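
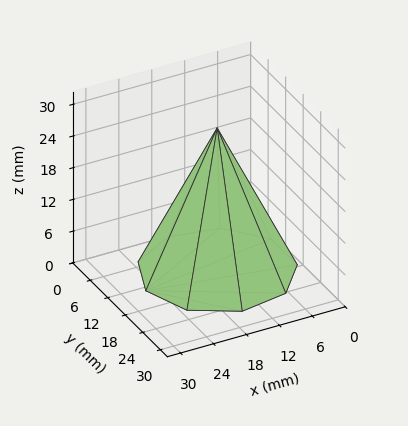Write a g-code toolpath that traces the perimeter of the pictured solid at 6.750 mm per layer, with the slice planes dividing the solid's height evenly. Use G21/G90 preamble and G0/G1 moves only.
Reading the render: the shape is a regular 9-sided pyramid, base circumscribed radius ≈ 13 mm, apex at z ≈ 27 mm (dimensions read to the nearest mm from the axis ticks). For the g-code, the solid's height is divided into equal slices at the stated Δz and each level perimeter traced with G1 moves after a G0 lift.

; perimeter-only toolpath
G21 ; units = mm
G90 ; absolute positioning
G28 ; home
; layer 1
G0 Z6.750
G0 X22.750 Y13.000
G1 X20.469 Y19.267
G1 X14.693 Y22.602
G1 X8.125 Y21.444
G1 X3.838 Y16.335
G1 X3.838 Y9.665
G1 X8.125 Y4.556
G1 X14.693 Y3.398
G1 X20.469 Y6.733
G1 X22.750 Y13.000
; layer 2
G0 Z13.500
G0 X19.500 Y13.000
G1 X17.980 Y17.178
G1 X14.128 Y19.401
G1 X9.750 Y18.629
G1 X6.892 Y15.223
G1 X6.892 Y10.777
G1 X9.750 Y7.371
G1 X14.128 Y6.598
G1 X17.980 Y8.822
G1 X19.500 Y13.000
; layer 3
G0 Z20.250
G0 X16.250 Y13.000
G1 X15.490 Y15.089
G1 X13.564 Y16.201
G1 X11.375 Y15.814
G1 X9.946 Y14.111
G1 X9.946 Y11.889
G1 X11.375 Y10.185
G1 X13.564 Y9.799
G1 X15.490 Y10.911
G1 X16.250 Y13.000
M2 ; end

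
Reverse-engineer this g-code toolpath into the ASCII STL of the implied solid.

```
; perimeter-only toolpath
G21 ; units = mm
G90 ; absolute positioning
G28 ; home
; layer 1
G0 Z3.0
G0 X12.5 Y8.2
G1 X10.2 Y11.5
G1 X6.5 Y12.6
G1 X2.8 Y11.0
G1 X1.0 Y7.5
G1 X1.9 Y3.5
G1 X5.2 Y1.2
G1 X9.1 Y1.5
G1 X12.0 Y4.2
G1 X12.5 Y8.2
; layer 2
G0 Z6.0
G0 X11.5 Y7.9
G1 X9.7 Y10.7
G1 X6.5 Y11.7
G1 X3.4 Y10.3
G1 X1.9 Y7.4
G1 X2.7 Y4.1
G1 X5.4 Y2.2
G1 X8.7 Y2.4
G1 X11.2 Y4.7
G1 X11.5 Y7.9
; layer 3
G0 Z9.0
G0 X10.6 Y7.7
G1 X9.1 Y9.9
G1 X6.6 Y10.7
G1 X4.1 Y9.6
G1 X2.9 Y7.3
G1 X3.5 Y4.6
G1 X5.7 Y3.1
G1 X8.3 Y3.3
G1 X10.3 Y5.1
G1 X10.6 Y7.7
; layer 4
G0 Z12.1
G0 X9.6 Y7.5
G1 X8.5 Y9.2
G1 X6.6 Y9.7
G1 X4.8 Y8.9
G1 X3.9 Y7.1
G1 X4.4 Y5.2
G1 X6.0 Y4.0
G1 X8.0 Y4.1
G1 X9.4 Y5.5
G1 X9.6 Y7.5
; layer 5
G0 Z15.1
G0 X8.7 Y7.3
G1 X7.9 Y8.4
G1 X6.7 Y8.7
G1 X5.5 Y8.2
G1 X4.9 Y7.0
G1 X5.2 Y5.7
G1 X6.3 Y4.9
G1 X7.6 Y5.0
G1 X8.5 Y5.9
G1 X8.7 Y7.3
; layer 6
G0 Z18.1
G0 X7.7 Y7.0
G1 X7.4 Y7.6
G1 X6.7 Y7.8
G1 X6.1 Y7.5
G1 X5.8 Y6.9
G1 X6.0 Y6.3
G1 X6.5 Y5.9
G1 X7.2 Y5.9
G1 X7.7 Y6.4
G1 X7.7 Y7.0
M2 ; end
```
solid part
  facet normal 0.0000 0.0000 -1.0000
    outer loop
      vertex 6.4 13.6 0.0
      vertex 10.8 12.3 0.0
      vertex 13.4 8.4 0.0
    endloop
  endfacet
  facet normal 0.0000 0.0000 -1.0000
    outer loop
      vertex 2.1 11.7 0.0
      vertex 6.4 13.6 0.0
      vertex 13.4 8.4 0.0
    endloop
  endfacet
  facet normal 0.0000 0.0000 -1.0000
    outer loop
      vertex 0.0 7.6 0.0
      vertex 2.1 11.7 0.0
      vertex 13.4 8.4 0.0
    endloop
  endfacet
  facet normal 0.0000 0.0000 -1.0000
    outer loop
      vertex 1.1 3.0 0.0
      vertex 0.0 7.6 0.0
      vertex 13.4 8.4 0.0
    endloop
  endfacet
  facet normal 0.0000 0.0000 -1.0000
    outer loop
      vertex 4.9 0.3 0.0
      vertex 1.1 3.0 0.0
      vertex 13.4 8.4 0.0
    endloop
  endfacet
  facet normal 0.0000 0.0000 -1.0000
    outer loop
      vertex 9.5 0.6 0.0
      vertex 4.9 0.3 0.0
      vertex 13.4 8.4 0.0
    endloop
  endfacet
  facet normal 0.0000 0.0000 -1.0000
    outer loop
      vertex 12.9 3.8 0.0
      vertex 9.5 0.6 0.0
      vertex 13.4 8.4 0.0
    endloop
  endfacet
  facet normal 0.7964 0.5310 0.2894
    outer loop
      vertex 13.4 8.4 0.0
      vertex 10.8 12.3 0.0
      vertex 6.8 6.8 21.1
    endloop
  endfacet
  facet normal 0.2711 0.9176 0.2906
    outer loop
      vertex 10.8 12.3 0.0
      vertex 6.4 13.6 0.0
      vertex 6.8 6.8 21.1
    endloop
  endfacet
  facet normal -0.3869 0.8755 0.2895
    outer loop
      vertex 6.4 13.6 0.0
      vertex 2.1 11.7 0.0
      vertex 6.8 6.8 21.1
    endloop
  endfacet
  facet normal -0.8515 0.4362 0.2910
    outer loop
      vertex 2.1 11.7 0.0
      vertex 0.0 7.6 0.0
      vertex 6.8 6.8 21.1
    endloop
  endfacet
  facet normal -0.9304 -0.2225 0.2914
    outer loop
      vertex 0.0 7.6 0.0
      vertex 1.1 3.0 0.0
      vertex 6.8 6.8 21.1
    endloop
  endfacet
  facet normal -0.5543 -0.7801 0.2902
    outer loop
      vertex 1.1 3.0 0.0
      vertex 4.9 0.3 0.0
      vertex 6.8 6.8 21.1
    endloop
  endfacet
  facet normal 0.0623 -0.9554 0.2887
    outer loop
      vertex 4.9 0.3 0.0
      vertex 9.5 0.6 0.0
      vertex 6.8 6.8 21.1
    endloop
  endfacet
  facet normal 0.6562 -0.6972 0.2888
    outer loop
      vertex 9.5 0.6 0.0
      vertex 12.9 3.8 0.0
      vertex 6.8 6.8 21.1
    endloop
  endfacet
  facet normal 0.9515 -0.1034 0.2898
    outer loop
      vertex 12.9 3.8 0.0
      vertex 13.4 8.4 0.0
      vertex 6.8 6.8 21.1
    endloop
  endfacet
endsolid part

The G0 Z moves step by Δz≈3.0 mm. The G1 loops shrink linearly with z, so the solid tapers from its base footprint up to z≈21.1. Closing with a flat bottom cap and the tapered top and triangulating gives 16 facets — a regular 9-sided pyramid, base circumscribed radius ≈ 6.8 mm, apex at z ≈ 21.1 mm.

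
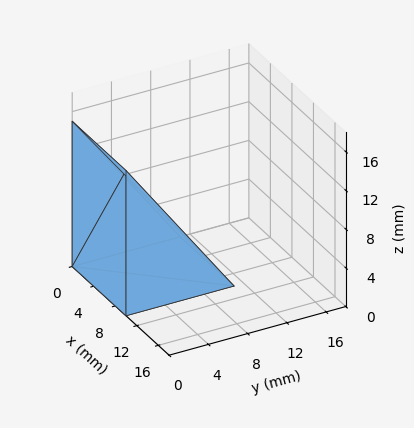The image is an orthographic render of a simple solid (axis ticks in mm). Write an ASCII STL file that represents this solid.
Reading the render: the shape is a wedge (ramp): 10 × 11 mm base, rising to 15 mm along the y=0 edge and sloping linearly to z=0 at y=11 (dimensions read to the nearest mm from the axis ticks). For the STL, each face is triangulated and given an outward normal.

solid part
  facet normal 0.0000 0.0000 -1.0000
    outer loop
      vertex 10.000 11.000 0.000
      vertex 10.000 0.000 0.000
      vertex 0.000 0.000 0.000
    endloop
  endfacet
  facet normal 0.0000 0.0000 -1.0000
    outer loop
      vertex 0.000 11.000 0.000
      vertex 10.000 11.000 0.000
      vertex 0.000 0.000 0.000
    endloop
  endfacet
  facet normal 0.0000 -1.0000 0.0000
    outer loop
      vertex 0.000 0.000 0.000
      vertex 10.000 0.000 0.000
      vertex 10.000 0.000 15.000
    endloop
  endfacet
  facet normal 0.0000 -1.0000 0.0000
    outer loop
      vertex 0.000 0.000 0.000
      vertex 10.000 0.000 15.000
      vertex 0.000 0.000 15.000
    endloop
  endfacet
  facet normal 0.0000 0.8064 0.5914
    outer loop
      vertex 0.000 0.000 15.000
      vertex 10.000 0.000 15.000
      vertex 10.000 11.000 0.000
    endloop
  endfacet
  facet normal 0.0000 0.8064 0.5914
    outer loop
      vertex 0.000 0.000 15.000
      vertex 10.000 11.000 0.000
      vertex 0.000 11.000 0.000
    endloop
  endfacet
  facet normal -1.0000 0.0000 0.0000
    outer loop
      vertex 0.000 0.000 15.000
      vertex 0.000 11.000 0.000
      vertex 0.000 0.000 0.000
    endloop
  endfacet
  facet normal 1.0000 0.0000 0.0000
    outer loop
      vertex 10.000 0.000 0.000
      vertex 10.000 11.000 0.000
      vertex 10.000 0.000 15.000
    endloop
  endfacet
endsolid part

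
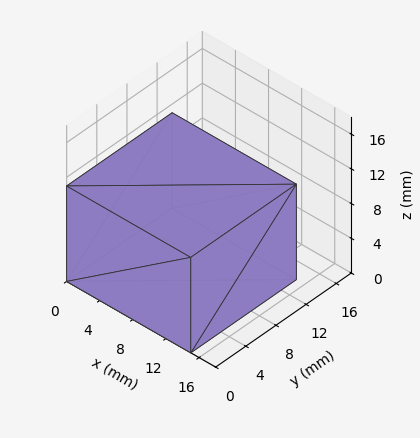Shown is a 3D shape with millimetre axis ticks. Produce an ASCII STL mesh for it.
Reading the render: the shape is a rectangular box, roughly 15 × 14 mm footprint and 11 mm tall (dimensions read to the nearest mm from the axis ticks). For the STL, each face is triangulated and given an outward normal.

solid part
  facet normal 0.0000 0.0000 -1.0000
    outer loop
      vertex 15.00 14.00 0.00
      vertex 15.00 0.00 0.00
      vertex 0.00 0.00 0.00
    endloop
  endfacet
  facet normal 0.0000 0.0000 -1.0000
    outer loop
      vertex 0.00 14.00 0.00
      vertex 15.00 14.00 0.00
      vertex 0.00 0.00 0.00
    endloop
  endfacet
  facet normal 0.0000 0.0000 1.0000
    outer loop
      vertex 0.00 0.00 11.00
      vertex 15.00 0.00 11.00
      vertex 15.00 14.00 11.00
    endloop
  endfacet
  facet normal 0.0000 0.0000 1.0000
    outer loop
      vertex 0.00 0.00 11.00
      vertex 15.00 14.00 11.00
      vertex 0.00 14.00 11.00
    endloop
  endfacet
  facet normal 0.0000 -1.0000 0.0000
    outer loop
      vertex 0.00 0.00 0.00
      vertex 15.00 0.00 0.00
      vertex 15.00 0.00 11.00
    endloop
  endfacet
  facet normal 0.0000 -1.0000 0.0000
    outer loop
      vertex 0.00 0.00 0.00
      vertex 15.00 0.00 11.00
      vertex 0.00 0.00 11.00
    endloop
  endfacet
  facet normal 0.0000 1.0000 0.0000
    outer loop
      vertex 15.00 14.00 11.00
      vertex 15.00 14.00 0.00
      vertex 0.00 14.00 0.00
    endloop
  endfacet
  facet normal 0.0000 1.0000 0.0000
    outer loop
      vertex 0.00 14.00 11.00
      vertex 15.00 14.00 11.00
      vertex 0.00 14.00 0.00
    endloop
  endfacet
  facet normal -1.0000 0.0000 0.0000
    outer loop
      vertex 0.00 14.00 11.00
      vertex 0.00 14.00 0.00
      vertex 0.00 0.00 0.00
    endloop
  endfacet
  facet normal -1.0000 0.0000 0.0000
    outer loop
      vertex 0.00 0.00 11.00
      vertex 0.00 14.00 11.00
      vertex 0.00 0.00 0.00
    endloop
  endfacet
  facet normal 1.0000 0.0000 0.0000
    outer loop
      vertex 15.00 0.00 0.00
      vertex 15.00 14.00 0.00
      vertex 15.00 14.00 11.00
    endloop
  endfacet
  facet normal 1.0000 0.0000 0.0000
    outer loop
      vertex 15.00 0.00 0.00
      vertex 15.00 14.00 11.00
      vertex 15.00 0.00 11.00
    endloop
  endfacet
endsolid part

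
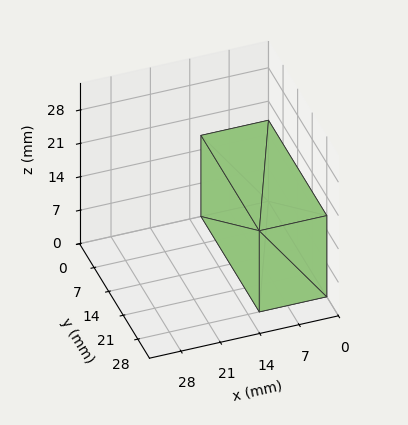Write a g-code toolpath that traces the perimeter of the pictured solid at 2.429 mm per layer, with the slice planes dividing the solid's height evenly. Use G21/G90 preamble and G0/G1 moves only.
Reading the render: the shape is a rectangular box, roughly 12 × 28 mm footprint and 17 mm tall (dimensions read to the nearest mm from the axis ticks). For the g-code, the solid's height is divided into equal slices at the stated Δz and each level perimeter traced with G1 moves after a G0 lift.

; perimeter-only toolpath
G21 ; units = mm
G90 ; absolute positioning
G28 ; home
; layer 1
G0 Z2.429
G0 X0.000 Y0.000
G1 X12.000 Y0.000
G1 X12.000 Y28.000
G1 X0.000 Y28.000
G1 X0.000 Y0.000
; layer 2
G0 Z4.857
G0 X0.000 Y0.000
G1 X12.000 Y0.000
G1 X12.000 Y28.000
G1 X0.000 Y28.000
G1 X0.000 Y0.000
; layer 3
G0 Z7.286
G0 X0.000 Y0.000
G1 X12.000 Y0.000
G1 X12.000 Y28.000
G1 X0.000 Y28.000
G1 X0.000 Y0.000
; layer 4
G0 Z9.714
G0 X0.000 Y0.000
G1 X12.000 Y0.000
G1 X12.000 Y28.000
G1 X0.000 Y28.000
G1 X0.000 Y0.000
; layer 5
G0 Z12.143
G0 X0.000 Y0.000
G1 X12.000 Y0.000
G1 X12.000 Y28.000
G1 X0.000 Y28.000
G1 X0.000 Y0.000
; layer 6
G0 Z14.571
G0 X0.000 Y0.000
G1 X12.000 Y0.000
G1 X12.000 Y28.000
G1 X0.000 Y28.000
G1 X0.000 Y0.000
; layer 7
G0 Z17.000
G0 X0.000 Y0.000
G1 X12.000 Y0.000
G1 X12.000 Y28.000
G1 X0.000 Y28.000
G1 X0.000 Y0.000
M2 ; end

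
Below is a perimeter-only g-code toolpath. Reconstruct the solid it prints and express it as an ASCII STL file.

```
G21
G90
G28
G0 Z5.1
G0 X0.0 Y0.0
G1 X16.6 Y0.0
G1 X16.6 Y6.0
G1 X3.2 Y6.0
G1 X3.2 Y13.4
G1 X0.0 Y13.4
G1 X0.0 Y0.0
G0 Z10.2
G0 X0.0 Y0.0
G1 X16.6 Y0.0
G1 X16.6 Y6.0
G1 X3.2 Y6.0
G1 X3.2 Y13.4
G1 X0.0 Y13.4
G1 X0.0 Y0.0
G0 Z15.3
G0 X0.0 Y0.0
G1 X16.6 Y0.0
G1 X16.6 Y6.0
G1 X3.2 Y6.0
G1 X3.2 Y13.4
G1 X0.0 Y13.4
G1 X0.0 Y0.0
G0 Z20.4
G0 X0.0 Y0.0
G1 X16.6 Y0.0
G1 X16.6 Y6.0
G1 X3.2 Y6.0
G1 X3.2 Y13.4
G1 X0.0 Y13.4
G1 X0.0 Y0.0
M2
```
solid part
  facet normal 0.0000 0.0000 -1.0000
    outer loop
      vertex 16.6 6.0 0.0
      vertex 16.6 0.0 0.0
      vertex 0.0 0.0 0.0
    endloop
  endfacet
  facet normal 0.0000 0.0000 -1.0000
    outer loop
      vertex 3.2 6.0 0.0
      vertex 16.6 6.0 0.0
      vertex 0.0 0.0 0.0
    endloop
  endfacet
  facet normal 0.0000 0.0000 -1.0000
    outer loop
      vertex 3.2 13.4 0.0
      vertex 3.2 6.0 0.0
      vertex 0.0 0.0 0.0
    endloop
  endfacet
  facet normal 0.0000 0.0000 -1.0000
    outer loop
      vertex 0.0 13.4 0.0
      vertex 3.2 13.4 0.0
      vertex 0.0 0.0 0.0
    endloop
  endfacet
  facet normal 0.0000 0.0000 1.0000
    outer loop
      vertex 0.0 0.0 20.4
      vertex 16.6 0.0 20.4
      vertex 16.6 6.0 20.4
    endloop
  endfacet
  facet normal 0.0000 0.0000 1.0000
    outer loop
      vertex 0.0 0.0 20.4
      vertex 16.6 6.0 20.4
      vertex 3.2 6.0 20.4
    endloop
  endfacet
  facet normal 0.0000 0.0000 1.0000
    outer loop
      vertex 0.0 0.0 20.4
      vertex 3.2 6.0 20.4
      vertex 3.2 13.4 20.4
    endloop
  endfacet
  facet normal 0.0000 0.0000 1.0000
    outer loop
      vertex 0.0 0.0 20.4
      vertex 3.2 13.4 20.4
      vertex 0.0 13.4 20.4
    endloop
  endfacet
  facet normal 0.0000 -1.0000 0.0000
    outer loop
      vertex 0.0 0.0 0.0
      vertex 16.6 0.0 0.0
      vertex 16.6 0.0 20.4
    endloop
  endfacet
  facet normal 0.0000 -1.0000 0.0000
    outer loop
      vertex 0.0 0.0 0.0
      vertex 16.6 0.0 20.4
      vertex 0.0 0.0 20.4
    endloop
  endfacet
  facet normal 1.0000 0.0000 0.0000
    outer loop
      vertex 16.6 0.0 0.0
      vertex 16.6 6.0 0.0
      vertex 16.6 6.0 20.4
    endloop
  endfacet
  facet normal 1.0000 0.0000 0.0000
    outer loop
      vertex 16.6 0.0 0.0
      vertex 16.6 6.0 20.4
      vertex 16.6 0.0 20.4
    endloop
  endfacet
  facet normal 0.0000 1.0000 0.0000
    outer loop
      vertex 16.6 6.0 0.0
      vertex 3.2 6.0 0.0
      vertex 3.2 6.0 20.4
    endloop
  endfacet
  facet normal 0.0000 1.0000 0.0000
    outer loop
      vertex 16.6 6.0 0.0
      vertex 3.2 6.0 20.4
      vertex 16.6 6.0 20.4
    endloop
  endfacet
  facet normal 1.0000 0.0000 0.0000
    outer loop
      vertex 3.2 6.0 0.0
      vertex 3.2 13.4 0.0
      vertex 3.2 13.4 20.4
    endloop
  endfacet
  facet normal 1.0000 0.0000 0.0000
    outer loop
      vertex 3.2 6.0 0.0
      vertex 3.2 13.4 20.4
      vertex 3.2 6.0 20.4
    endloop
  endfacet
  facet normal 0.0000 1.0000 0.0000
    outer loop
      vertex 3.2 13.4 0.0
      vertex 0.0 13.4 0.0
      vertex 0.0 13.4 20.4
    endloop
  endfacet
  facet normal 0.0000 1.0000 0.0000
    outer loop
      vertex 3.2 13.4 0.0
      vertex 0.0 13.4 20.4
      vertex 3.2 13.4 20.4
    endloop
  endfacet
  facet normal -1.0000 0.0000 0.0000
    outer loop
      vertex 0.0 13.4 0.0
      vertex 0.0 0.0 0.0
      vertex 0.0 0.0 20.4
    endloop
  endfacet
  facet normal -1.0000 0.0000 0.0000
    outer loop
      vertex 0.0 13.4 0.0
      vertex 0.0 0.0 20.4
      vertex 0.0 13.4 20.4
    endloop
  endfacet
endsolid part

The G0 Z moves step by Δz≈5.1 mm. Every layer's G1 loop is the same polygon, so the solid is a straight extrusion of it from z=0 to z≈20.4. Closing with flat bottom and top caps and triangulating gives 20 facets — an L-shaped prism: outer 16.6 × 13.4 mm, arm thicknesses ≈ 6 mm (horizontal) and 3.2 mm (vertical), extruded 20.4 mm in z.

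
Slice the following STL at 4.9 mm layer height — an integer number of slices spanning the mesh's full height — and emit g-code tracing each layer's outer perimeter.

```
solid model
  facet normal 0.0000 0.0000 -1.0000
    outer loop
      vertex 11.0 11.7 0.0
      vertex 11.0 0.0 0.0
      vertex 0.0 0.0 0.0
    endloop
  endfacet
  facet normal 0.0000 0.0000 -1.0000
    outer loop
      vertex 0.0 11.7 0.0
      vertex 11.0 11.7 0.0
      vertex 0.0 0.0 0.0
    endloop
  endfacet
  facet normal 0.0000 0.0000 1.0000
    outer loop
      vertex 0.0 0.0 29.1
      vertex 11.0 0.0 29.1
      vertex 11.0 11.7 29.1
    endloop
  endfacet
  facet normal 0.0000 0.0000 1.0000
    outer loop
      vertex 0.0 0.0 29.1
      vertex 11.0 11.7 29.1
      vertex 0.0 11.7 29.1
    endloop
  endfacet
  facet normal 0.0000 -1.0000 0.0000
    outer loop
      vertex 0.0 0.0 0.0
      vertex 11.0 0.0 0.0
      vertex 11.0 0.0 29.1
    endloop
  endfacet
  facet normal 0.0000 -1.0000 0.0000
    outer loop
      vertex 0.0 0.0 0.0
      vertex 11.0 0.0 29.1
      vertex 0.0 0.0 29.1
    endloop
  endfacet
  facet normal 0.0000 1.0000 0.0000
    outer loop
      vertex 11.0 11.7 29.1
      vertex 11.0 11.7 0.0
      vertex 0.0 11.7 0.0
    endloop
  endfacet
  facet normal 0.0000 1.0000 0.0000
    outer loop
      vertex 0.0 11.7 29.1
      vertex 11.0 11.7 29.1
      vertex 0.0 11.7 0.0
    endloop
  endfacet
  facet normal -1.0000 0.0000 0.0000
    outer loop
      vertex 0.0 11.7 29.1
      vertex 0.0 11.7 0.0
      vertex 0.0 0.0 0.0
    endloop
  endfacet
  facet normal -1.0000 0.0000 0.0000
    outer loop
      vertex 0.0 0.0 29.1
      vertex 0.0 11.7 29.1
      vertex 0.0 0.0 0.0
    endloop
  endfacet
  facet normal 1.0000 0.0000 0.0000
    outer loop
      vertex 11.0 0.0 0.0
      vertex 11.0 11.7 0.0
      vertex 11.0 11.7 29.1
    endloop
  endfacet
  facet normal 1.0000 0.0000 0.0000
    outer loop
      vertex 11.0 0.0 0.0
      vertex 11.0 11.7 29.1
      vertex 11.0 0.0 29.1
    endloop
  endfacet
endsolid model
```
; perimeter-only toolpath
G21 ; units = mm
G90 ; absolute positioning
G28 ; home
; layer 1
G0 Z4.9
G0 X0.0 Y0.0
G1 X11.0 Y0.0
G1 X11.0 Y11.7
G1 X0.0 Y11.7
G1 X0.0 Y0.0
; layer 2
G0 Z9.7
G0 X0.0 Y0.0
G1 X11.0 Y0.0
G1 X11.0 Y11.7
G1 X0.0 Y11.7
G1 X0.0 Y0.0
; layer 3
G0 Z14.6
G0 X0.0 Y0.0
G1 X11.0 Y0.0
G1 X11.0 Y11.7
G1 X0.0 Y11.7
G1 X0.0 Y0.0
; layer 4
G0 Z19.4
G0 X0.0 Y0.0
G1 X11.0 Y0.0
G1 X11.0 Y11.7
G1 X0.0 Y11.7
G1 X0.0 Y0.0
; layer 5
G0 Z24.3
G0 X0.0 Y0.0
G1 X11.0 Y0.0
G1 X11.0 Y11.7
G1 X0.0 Y11.7
G1 X0.0 Y0.0
; layer 6
G0 Z29.1
G0 X0.0 Y0.0
G1 X11.0 Y0.0
G1 X11.0 Y11.7
G1 X0.0 Y11.7
G1 X0.0 Y0.0
M2 ; end

The solid is a rectangular box, roughly 11 × 11.7 mm footprint and 29.1 mm tall. Slicing at Δz = 4.9 mm — 6 equal slices spanning the solid's height, so layer i sits at z = i·h/6 — gives 6 non-empty perimeters. Each is a 4-segment closed polygon; G0 lifts to the layer z and rapids to the start vertex, then G1 traces the edges.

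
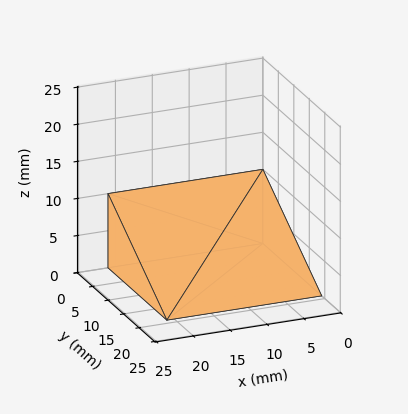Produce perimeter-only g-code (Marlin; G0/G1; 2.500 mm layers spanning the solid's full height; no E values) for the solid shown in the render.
Reading the render: the shape is a wedge (ramp): 21 × 19 mm base, rising to 10 mm along the y=0 edge and sloping linearly to z=0 at y=19 (dimensions read to the nearest mm from the axis ticks). For the g-code, the solid's height is divided into equal slices at the stated Δz and each level perimeter traced with G1 moves after a G0 lift.

; perimeter-only toolpath
G21 ; units = mm
G90 ; absolute positioning
G28 ; home
; layer 1
G0 Z2.500
G0 X0.000 Y0.000
G1 X21.000 Y0.000
G1 X21.000 Y14.250
G1 X0.000 Y14.250
G1 X0.000 Y0.000
; layer 2
G0 Z5.000
G0 X0.000 Y0.000
G1 X21.000 Y0.000
G1 X21.000 Y9.500
G1 X0.000 Y9.500
G1 X0.000 Y0.000
; layer 3
G0 Z7.500
G0 X0.000 Y0.000
G1 X21.000 Y0.000
G1 X21.000 Y4.750
G1 X0.000 Y4.750
G1 X0.000 Y0.000
M2 ; end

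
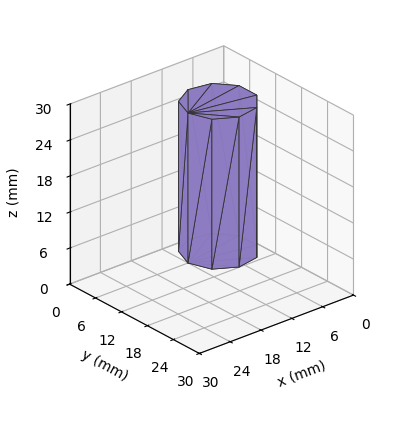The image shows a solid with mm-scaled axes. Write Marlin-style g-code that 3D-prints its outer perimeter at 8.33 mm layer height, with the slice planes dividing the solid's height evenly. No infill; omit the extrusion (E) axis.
Reading the render: the shape is a regular 9-sided prism (a cylinder approximated with 9 flat sides), circumscribed radius ≈ 6 mm, height ≈ 25 mm (dimensions read to the nearest mm from the axis ticks). For the g-code, the solid's height is divided into equal slices at the stated Δz and each level perimeter traced with G1 moves after a G0 lift.

; perimeter-only toolpath
G21 ; units = mm
G90 ; absolute positioning
G28 ; home
; layer 1
G0 Z8.33
G0 X12.00 Y6.00
G1 X10.60 Y9.86
G1 X7.04 Y11.91
G1 X3.00 Y11.20
G1 X0.36 Y8.05
G1 X0.36 Y3.95
G1 X3.00 Y0.80
G1 X7.04 Y0.09
G1 X10.60 Y2.14
G1 X12.00 Y6.00
; layer 2
G0 Z16.67
G0 X12.00 Y6.00
G1 X10.60 Y9.86
G1 X7.04 Y11.91
G1 X3.00 Y11.20
G1 X0.36 Y8.05
G1 X0.36 Y3.95
G1 X3.00 Y0.80
G1 X7.04 Y0.09
G1 X10.60 Y2.14
G1 X12.00 Y6.00
; layer 3
G0 Z25.00
G0 X12.00 Y6.00
G1 X10.60 Y9.86
G1 X7.04 Y11.91
G1 X3.00 Y11.20
G1 X0.36 Y8.05
G1 X0.36 Y3.95
G1 X3.00 Y0.80
G1 X7.04 Y0.09
G1 X10.60 Y2.14
G1 X12.00 Y6.00
M2 ; end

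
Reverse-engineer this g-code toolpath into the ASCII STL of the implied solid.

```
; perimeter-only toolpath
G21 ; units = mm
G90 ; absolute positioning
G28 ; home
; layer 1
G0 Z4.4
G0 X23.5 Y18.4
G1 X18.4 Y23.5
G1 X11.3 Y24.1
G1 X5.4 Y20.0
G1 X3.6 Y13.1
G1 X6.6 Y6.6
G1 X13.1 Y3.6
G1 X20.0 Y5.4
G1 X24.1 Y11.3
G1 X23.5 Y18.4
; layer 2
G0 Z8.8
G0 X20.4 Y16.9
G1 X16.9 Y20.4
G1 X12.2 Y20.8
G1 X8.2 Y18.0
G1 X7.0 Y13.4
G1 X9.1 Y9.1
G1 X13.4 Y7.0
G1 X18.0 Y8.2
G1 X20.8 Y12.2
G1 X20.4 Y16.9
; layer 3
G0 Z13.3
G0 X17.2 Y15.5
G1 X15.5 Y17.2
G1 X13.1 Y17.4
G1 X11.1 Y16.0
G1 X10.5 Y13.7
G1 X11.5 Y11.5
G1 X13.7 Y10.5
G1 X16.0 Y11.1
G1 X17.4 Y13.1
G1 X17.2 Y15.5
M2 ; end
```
solid part
  facet normal 0.0000 0.0000 -1.0000
    outer loop
      vertex 10.4 27.5 0.0
      vertex 19.9 26.7 0.0
      vertex 26.7 19.9 0.0
    endloop
  endfacet
  facet normal 0.0000 0.0000 -1.0000
    outer loop
      vertex 2.5 22.0 0.0
      vertex 10.4 27.5 0.0
      vertex 26.7 19.9 0.0
    endloop
  endfacet
  facet normal 0.0000 0.0000 -1.0000
    outer loop
      vertex 0.1 12.8 0.0
      vertex 2.5 22.0 0.0
      vertex 26.7 19.9 0.0
    endloop
  endfacet
  facet normal 0.0000 0.0000 -1.0000
    outer loop
      vertex 4.1 4.1 0.0
      vertex 0.1 12.8 0.0
      vertex 26.7 19.9 0.0
    endloop
  endfacet
  facet normal 0.0000 0.0000 -1.0000
    outer loop
      vertex 12.8 0.1 0.0
      vertex 4.1 4.1 0.0
      vertex 26.7 19.9 0.0
    endloop
  endfacet
  facet normal 0.0000 0.0000 -1.0000
    outer loop
      vertex 22.0 2.5 0.0
      vertex 12.8 0.1 0.0
      vertex 26.7 19.9 0.0
    endloop
  endfacet
  facet normal 0.0000 0.0000 -1.0000
    outer loop
      vertex 27.5 10.4 0.0
      vertex 22.0 2.5 0.0
      vertex 26.7 19.9 0.0
    endloop
  endfacet
  facet normal 0.5676 0.5676 0.5964
    outer loop
      vertex 26.7 19.9 0.0
      vertex 19.9 26.7 0.0
      vertex 14.0 14.0 17.7
    endloop
  endfacet
  facet normal 0.0674 0.7999 0.5964
    outer loop
      vertex 19.9 26.7 0.0
      vertex 10.4 27.5 0.0
      vertex 14.0 14.0 17.7
    endloop
  endfacet
  facet normal -0.4588 0.6590 0.5960
    outer loop
      vertex 10.4 27.5 0.0
      vertex 2.5 22.0 0.0
      vertex 14.0 14.0 17.7
    endloop
  endfacet
  facet normal -0.7768 0.2026 0.5963
    outer loop
      vertex 2.5 22.0 0.0
      vertex 0.1 12.8 0.0
      vertex 14.0 14.0 17.7
    endloop
  endfacet
  facet normal -0.7297 -0.3355 0.5958
    outer loop
      vertex 0.1 12.8 0.0
      vertex 4.1 4.1 0.0
      vertex 14.0 14.0 17.7
    endloop
  endfacet
  facet normal -0.3355 -0.7297 0.5958
    outer loop
      vertex 4.1 4.1 0.0
      vertex 12.8 0.1 0.0
      vertex 14.0 14.0 17.7
    endloop
  endfacet
  facet normal 0.2026 -0.7768 0.5963
    outer loop
      vertex 12.8 0.1 0.0
      vertex 22.0 2.5 0.0
      vertex 14.0 14.0 17.7
    endloop
  endfacet
  facet normal 0.6590 -0.4588 0.5960
    outer loop
      vertex 22.0 2.5 0.0
      vertex 27.5 10.4 0.0
      vertex 14.0 14.0 17.7
    endloop
  endfacet
  facet normal 0.7999 0.0674 0.5964
    outer loop
      vertex 27.5 10.4 0.0
      vertex 26.7 19.9 0.0
      vertex 14.0 14.0 17.7
    endloop
  endfacet
endsolid part

The G0 Z moves step by Δz≈4.4 mm. The G1 loops shrink linearly with z, so the solid tapers from its base footprint up to z≈17.7. Closing with a flat bottom cap and the tapered top and triangulating gives 16 facets — a regular 9-sided pyramid, base circumscribed radius ≈ 14 mm, apex at z ≈ 17.7 mm.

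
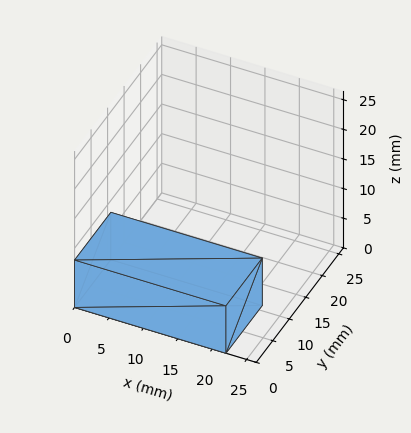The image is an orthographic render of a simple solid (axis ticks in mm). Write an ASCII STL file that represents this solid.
Reading the render: the shape is a rectangular box, roughly 22 × 11 mm footprint and 8 mm tall (dimensions read to the nearest mm from the axis ticks). For the STL, each face is triangulated and given an outward normal.

solid part
  facet normal 0.0000 0.0000 -1.0000
    outer loop
      vertex 22.00 11.00 0.00
      vertex 22.00 0.00 0.00
      vertex 0.00 0.00 0.00
    endloop
  endfacet
  facet normal 0.0000 0.0000 -1.0000
    outer loop
      vertex 0.00 11.00 0.00
      vertex 22.00 11.00 0.00
      vertex 0.00 0.00 0.00
    endloop
  endfacet
  facet normal 0.0000 0.0000 1.0000
    outer loop
      vertex 0.00 0.00 8.00
      vertex 22.00 0.00 8.00
      vertex 22.00 11.00 8.00
    endloop
  endfacet
  facet normal 0.0000 0.0000 1.0000
    outer loop
      vertex 0.00 0.00 8.00
      vertex 22.00 11.00 8.00
      vertex 0.00 11.00 8.00
    endloop
  endfacet
  facet normal 0.0000 -1.0000 0.0000
    outer loop
      vertex 0.00 0.00 0.00
      vertex 22.00 0.00 0.00
      vertex 22.00 0.00 8.00
    endloop
  endfacet
  facet normal 0.0000 -1.0000 0.0000
    outer loop
      vertex 0.00 0.00 0.00
      vertex 22.00 0.00 8.00
      vertex 0.00 0.00 8.00
    endloop
  endfacet
  facet normal 0.0000 1.0000 0.0000
    outer loop
      vertex 22.00 11.00 8.00
      vertex 22.00 11.00 0.00
      vertex 0.00 11.00 0.00
    endloop
  endfacet
  facet normal 0.0000 1.0000 0.0000
    outer loop
      vertex 0.00 11.00 8.00
      vertex 22.00 11.00 8.00
      vertex 0.00 11.00 0.00
    endloop
  endfacet
  facet normal -1.0000 0.0000 0.0000
    outer loop
      vertex 0.00 11.00 8.00
      vertex 0.00 11.00 0.00
      vertex 0.00 0.00 0.00
    endloop
  endfacet
  facet normal -1.0000 0.0000 0.0000
    outer loop
      vertex 0.00 0.00 8.00
      vertex 0.00 11.00 8.00
      vertex 0.00 0.00 0.00
    endloop
  endfacet
  facet normal 1.0000 0.0000 0.0000
    outer loop
      vertex 22.00 0.00 0.00
      vertex 22.00 11.00 0.00
      vertex 22.00 11.00 8.00
    endloop
  endfacet
  facet normal 1.0000 0.0000 0.0000
    outer loop
      vertex 22.00 0.00 0.00
      vertex 22.00 11.00 8.00
      vertex 22.00 0.00 8.00
    endloop
  endfacet
endsolid part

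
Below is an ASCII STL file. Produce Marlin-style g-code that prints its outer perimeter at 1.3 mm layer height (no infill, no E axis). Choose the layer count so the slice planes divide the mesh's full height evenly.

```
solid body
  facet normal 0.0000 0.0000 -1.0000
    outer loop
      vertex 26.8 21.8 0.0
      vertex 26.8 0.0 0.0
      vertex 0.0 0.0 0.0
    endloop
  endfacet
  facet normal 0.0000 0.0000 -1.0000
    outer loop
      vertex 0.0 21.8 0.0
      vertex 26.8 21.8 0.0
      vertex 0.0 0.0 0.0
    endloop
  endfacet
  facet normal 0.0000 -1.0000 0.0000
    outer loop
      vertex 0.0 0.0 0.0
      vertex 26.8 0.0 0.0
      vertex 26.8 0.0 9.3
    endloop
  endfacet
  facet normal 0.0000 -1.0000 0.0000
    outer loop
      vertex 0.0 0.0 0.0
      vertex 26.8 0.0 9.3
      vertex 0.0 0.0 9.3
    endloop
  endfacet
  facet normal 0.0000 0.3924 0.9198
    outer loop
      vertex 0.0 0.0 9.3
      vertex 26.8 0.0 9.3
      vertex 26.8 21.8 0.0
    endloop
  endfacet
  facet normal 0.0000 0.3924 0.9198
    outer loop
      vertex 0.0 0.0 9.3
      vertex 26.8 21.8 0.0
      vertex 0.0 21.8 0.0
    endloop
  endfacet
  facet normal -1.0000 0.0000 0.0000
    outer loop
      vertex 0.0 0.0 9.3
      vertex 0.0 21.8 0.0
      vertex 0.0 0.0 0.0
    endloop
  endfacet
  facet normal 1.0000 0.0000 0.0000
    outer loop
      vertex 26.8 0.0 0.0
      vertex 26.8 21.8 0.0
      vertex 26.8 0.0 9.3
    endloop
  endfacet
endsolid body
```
; perimeter-only toolpath
G21 ; units = mm
G90 ; absolute positioning
G28 ; home
; layer 1
G0 Z1.3
G0 X0.0 Y0.0
G1 X26.8 Y0.0
G1 X26.8 Y18.7
G1 X0.0 Y18.7
G1 X0.0 Y0.0
; layer 2
G0 Z2.7
G0 X0.0 Y0.0
G1 X26.8 Y0.0
G1 X26.8 Y15.6
G1 X0.0 Y15.6
G1 X0.0 Y0.0
; layer 3
G0 Z4.0
G0 X0.0 Y0.0
G1 X26.8 Y0.0
G1 X26.8 Y12.5
G1 X0.0 Y12.5
G1 X0.0 Y0.0
; layer 4
G0 Z5.3
G0 X0.0 Y0.0
G1 X26.8 Y0.0
G1 X26.8 Y9.3
G1 X0.0 Y9.3
G1 X0.0 Y0.0
; layer 5
G0 Z6.6
G0 X0.0 Y0.0
G1 X26.8 Y0.0
G1 X26.8 Y6.2
G1 X0.0 Y6.2
G1 X0.0 Y0.0
; layer 6
G0 Z8.0
G0 X0.0 Y0.0
G1 X26.8 Y0.0
G1 X26.8 Y3.1
G1 X0.0 Y3.1
G1 X0.0 Y0.0
M2 ; end

The solid is a wedge (ramp): 26.8 × 21.8 mm base, rising to 9.3 mm along the y=0 edge and sloping linearly to z=0 at y=21.8. Slicing at Δz = 1.3 mm — 7 equal slices spanning the solid's height, so layer i sits at z = i·h/7 — gives 6 non-empty perimeters. Each is a 4-segment closed polygon; G0 lifts to the layer z and rapids to the start vertex, then G1 traces the edges. The cross-section shrinks linearly with z (the slice at the apex is degenerate and omitted).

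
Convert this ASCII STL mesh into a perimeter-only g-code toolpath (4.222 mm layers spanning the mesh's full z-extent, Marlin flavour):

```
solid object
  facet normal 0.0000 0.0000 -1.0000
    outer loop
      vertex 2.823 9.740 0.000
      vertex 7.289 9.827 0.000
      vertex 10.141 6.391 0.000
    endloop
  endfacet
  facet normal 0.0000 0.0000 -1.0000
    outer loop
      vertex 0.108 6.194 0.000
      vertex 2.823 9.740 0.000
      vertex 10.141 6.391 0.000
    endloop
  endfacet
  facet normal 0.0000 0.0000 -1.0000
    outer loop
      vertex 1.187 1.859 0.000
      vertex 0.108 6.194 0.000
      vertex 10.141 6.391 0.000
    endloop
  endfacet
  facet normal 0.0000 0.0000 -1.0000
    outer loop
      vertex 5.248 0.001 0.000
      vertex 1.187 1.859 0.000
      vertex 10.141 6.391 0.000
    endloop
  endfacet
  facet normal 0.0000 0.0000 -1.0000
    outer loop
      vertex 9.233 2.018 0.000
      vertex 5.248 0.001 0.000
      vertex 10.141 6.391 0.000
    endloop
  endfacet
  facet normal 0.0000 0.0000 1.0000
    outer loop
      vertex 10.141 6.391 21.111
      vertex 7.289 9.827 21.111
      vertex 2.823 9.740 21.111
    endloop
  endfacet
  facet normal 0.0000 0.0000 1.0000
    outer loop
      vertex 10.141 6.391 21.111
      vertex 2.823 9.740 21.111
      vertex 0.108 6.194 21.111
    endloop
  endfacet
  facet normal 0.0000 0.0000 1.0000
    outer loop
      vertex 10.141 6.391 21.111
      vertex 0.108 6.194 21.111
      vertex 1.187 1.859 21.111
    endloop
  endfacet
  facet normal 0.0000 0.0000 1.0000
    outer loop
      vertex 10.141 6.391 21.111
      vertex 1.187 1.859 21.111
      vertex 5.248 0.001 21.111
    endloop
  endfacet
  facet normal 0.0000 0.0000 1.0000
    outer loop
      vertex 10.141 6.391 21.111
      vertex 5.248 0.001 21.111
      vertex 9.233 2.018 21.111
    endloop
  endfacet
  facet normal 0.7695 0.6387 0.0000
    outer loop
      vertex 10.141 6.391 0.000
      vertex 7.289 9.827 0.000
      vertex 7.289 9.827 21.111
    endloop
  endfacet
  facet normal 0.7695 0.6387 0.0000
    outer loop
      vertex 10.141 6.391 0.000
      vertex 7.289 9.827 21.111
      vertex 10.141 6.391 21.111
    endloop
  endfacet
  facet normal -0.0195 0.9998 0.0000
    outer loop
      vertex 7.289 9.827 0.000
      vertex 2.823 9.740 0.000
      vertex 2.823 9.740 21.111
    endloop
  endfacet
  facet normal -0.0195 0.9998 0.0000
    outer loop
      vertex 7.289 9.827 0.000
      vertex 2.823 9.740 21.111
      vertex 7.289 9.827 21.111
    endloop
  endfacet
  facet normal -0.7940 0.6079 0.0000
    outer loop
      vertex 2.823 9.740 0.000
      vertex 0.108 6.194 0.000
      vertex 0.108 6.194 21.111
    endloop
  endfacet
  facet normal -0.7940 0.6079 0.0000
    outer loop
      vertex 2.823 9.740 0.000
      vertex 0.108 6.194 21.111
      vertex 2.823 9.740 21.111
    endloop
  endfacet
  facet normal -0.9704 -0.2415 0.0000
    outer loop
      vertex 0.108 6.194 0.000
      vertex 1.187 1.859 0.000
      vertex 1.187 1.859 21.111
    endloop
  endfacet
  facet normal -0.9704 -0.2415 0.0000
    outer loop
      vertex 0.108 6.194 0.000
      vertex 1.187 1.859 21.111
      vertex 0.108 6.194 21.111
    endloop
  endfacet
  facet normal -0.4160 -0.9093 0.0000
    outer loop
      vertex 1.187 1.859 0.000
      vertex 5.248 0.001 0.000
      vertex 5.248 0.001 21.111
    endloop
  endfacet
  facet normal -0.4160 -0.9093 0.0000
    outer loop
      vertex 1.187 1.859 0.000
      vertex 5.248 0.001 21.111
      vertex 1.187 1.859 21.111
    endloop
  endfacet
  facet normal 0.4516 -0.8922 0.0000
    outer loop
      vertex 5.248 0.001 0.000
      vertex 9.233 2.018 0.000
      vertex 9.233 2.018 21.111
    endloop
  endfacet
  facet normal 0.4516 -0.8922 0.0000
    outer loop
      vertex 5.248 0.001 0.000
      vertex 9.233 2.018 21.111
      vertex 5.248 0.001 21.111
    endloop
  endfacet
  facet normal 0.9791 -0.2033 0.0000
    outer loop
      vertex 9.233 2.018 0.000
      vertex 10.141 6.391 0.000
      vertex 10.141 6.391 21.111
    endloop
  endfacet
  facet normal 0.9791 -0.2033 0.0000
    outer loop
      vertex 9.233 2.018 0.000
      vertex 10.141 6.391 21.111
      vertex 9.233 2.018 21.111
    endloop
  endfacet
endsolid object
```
; perimeter-only toolpath
G21 ; units = mm
G90 ; absolute positioning
G28 ; home
; layer 1
G0 Z4.222
G0 X10.141 Y6.391
G1 X7.289 Y9.827
G1 X2.823 Y9.740
G1 X0.108 Y6.194
G1 X1.187 Y1.859
G1 X5.248 Y0.001
G1 X9.233 Y2.018
G1 X10.141 Y6.391
; layer 2
G0 Z8.444
G0 X10.141 Y6.391
G1 X7.289 Y9.827
G1 X2.823 Y9.740
G1 X0.108 Y6.194
G1 X1.187 Y1.859
G1 X5.248 Y0.001
G1 X9.233 Y2.018
G1 X10.141 Y6.391
; layer 3
G0 Z12.667
G0 X10.141 Y6.391
G1 X7.289 Y9.827
G1 X2.823 Y9.740
G1 X0.108 Y6.194
G1 X1.187 Y1.859
G1 X5.248 Y0.001
G1 X9.233 Y2.018
G1 X10.141 Y6.391
; layer 4
G0 Z16.889
G0 X10.141 Y6.391
G1 X7.289 Y9.827
G1 X2.823 Y9.740
G1 X0.108 Y6.194
G1 X1.187 Y1.859
G1 X5.248 Y0.001
G1 X9.233 Y2.018
G1 X10.141 Y6.391
; layer 5
G0 Z21.111
G0 X10.141 Y6.391
G1 X7.289 Y9.827
G1 X2.823 Y9.740
G1 X0.108 Y6.194
G1 X1.187 Y1.859
G1 X5.248 Y0.001
G1 X9.233 Y2.018
G1 X10.141 Y6.391
M2 ; end

The solid is a regular 7-sided prism (a cylinder approximated with 7 flat sides), circumscribed radius ≈ 5.15 mm, height ≈ 21.1 mm. Slicing at Δz = 4.222 mm — 5 equal slices spanning the solid's height, so layer i sits at z = i·h/5 — gives 5 non-empty perimeters. Each is a 7-segment closed polygon; G0 lifts to the layer z and rapids to the start vertex, then G1 traces the edges.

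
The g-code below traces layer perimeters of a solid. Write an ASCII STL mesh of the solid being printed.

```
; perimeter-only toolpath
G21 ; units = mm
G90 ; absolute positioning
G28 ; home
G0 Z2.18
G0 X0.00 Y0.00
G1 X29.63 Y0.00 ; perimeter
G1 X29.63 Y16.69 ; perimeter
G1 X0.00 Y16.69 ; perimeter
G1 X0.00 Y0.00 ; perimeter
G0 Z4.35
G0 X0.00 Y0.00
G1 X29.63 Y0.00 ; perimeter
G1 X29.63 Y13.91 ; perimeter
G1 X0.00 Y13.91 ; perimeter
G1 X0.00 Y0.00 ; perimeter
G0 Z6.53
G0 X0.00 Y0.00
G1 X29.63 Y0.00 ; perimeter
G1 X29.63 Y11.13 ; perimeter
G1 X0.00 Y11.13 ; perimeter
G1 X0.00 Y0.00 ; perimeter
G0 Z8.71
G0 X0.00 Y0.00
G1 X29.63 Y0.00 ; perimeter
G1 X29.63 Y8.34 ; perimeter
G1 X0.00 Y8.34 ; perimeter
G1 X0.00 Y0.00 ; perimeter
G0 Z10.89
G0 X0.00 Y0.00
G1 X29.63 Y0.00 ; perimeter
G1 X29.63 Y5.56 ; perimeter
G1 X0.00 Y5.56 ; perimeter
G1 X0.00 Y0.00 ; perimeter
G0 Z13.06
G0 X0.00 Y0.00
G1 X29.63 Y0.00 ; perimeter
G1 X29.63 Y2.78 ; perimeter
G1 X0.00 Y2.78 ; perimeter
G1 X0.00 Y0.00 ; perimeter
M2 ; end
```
solid part
  facet normal 0.0000 0.0000 -1.0000
    outer loop
      vertex 29.63 19.47 0.00
      vertex 29.63 0.00 0.00
      vertex 0.00 0.00 0.00
    endloop
  endfacet
  facet normal 0.0000 0.0000 -1.0000
    outer loop
      vertex 0.00 19.47 0.00
      vertex 29.63 19.47 0.00
      vertex 0.00 0.00 0.00
    endloop
  endfacet
  facet normal 0.0000 -1.0000 0.0000
    outer loop
      vertex 0.00 0.00 0.00
      vertex 29.63 0.00 0.00
      vertex 29.63 0.00 15.24
    endloop
  endfacet
  facet normal 0.0000 -1.0000 0.0000
    outer loop
      vertex 0.00 0.00 0.00
      vertex 29.63 0.00 15.24
      vertex 0.00 0.00 15.24
    endloop
  endfacet
  facet normal 0.0000 0.6164 0.7875
    outer loop
      vertex 0.00 0.00 15.24
      vertex 29.63 0.00 15.24
      vertex 29.63 19.47 0.00
    endloop
  endfacet
  facet normal 0.0000 0.6164 0.7875
    outer loop
      vertex 0.00 0.00 15.24
      vertex 29.63 19.47 0.00
      vertex 0.00 19.47 0.00
    endloop
  endfacet
  facet normal -1.0000 0.0000 0.0000
    outer loop
      vertex 0.00 0.00 15.24
      vertex 0.00 19.47 0.00
      vertex 0.00 0.00 0.00
    endloop
  endfacet
  facet normal 1.0000 0.0000 0.0000
    outer loop
      vertex 29.63 0.00 0.00
      vertex 29.63 19.47 0.00
      vertex 29.63 0.00 15.24
    endloop
  endfacet
endsolid part

The G0 Z moves step by Δz≈2.18 mm. The G1 loops shrink linearly with z, so the solid tapers from its base footprint up to z≈15.2. Closing with a flat bottom cap and the tapered top and triangulating gives 8 facets — a wedge (ramp): 29.6 × 19.5 mm base, rising to 15.2 mm along the y=0 edge and sloping linearly to z=0 at y=19.5.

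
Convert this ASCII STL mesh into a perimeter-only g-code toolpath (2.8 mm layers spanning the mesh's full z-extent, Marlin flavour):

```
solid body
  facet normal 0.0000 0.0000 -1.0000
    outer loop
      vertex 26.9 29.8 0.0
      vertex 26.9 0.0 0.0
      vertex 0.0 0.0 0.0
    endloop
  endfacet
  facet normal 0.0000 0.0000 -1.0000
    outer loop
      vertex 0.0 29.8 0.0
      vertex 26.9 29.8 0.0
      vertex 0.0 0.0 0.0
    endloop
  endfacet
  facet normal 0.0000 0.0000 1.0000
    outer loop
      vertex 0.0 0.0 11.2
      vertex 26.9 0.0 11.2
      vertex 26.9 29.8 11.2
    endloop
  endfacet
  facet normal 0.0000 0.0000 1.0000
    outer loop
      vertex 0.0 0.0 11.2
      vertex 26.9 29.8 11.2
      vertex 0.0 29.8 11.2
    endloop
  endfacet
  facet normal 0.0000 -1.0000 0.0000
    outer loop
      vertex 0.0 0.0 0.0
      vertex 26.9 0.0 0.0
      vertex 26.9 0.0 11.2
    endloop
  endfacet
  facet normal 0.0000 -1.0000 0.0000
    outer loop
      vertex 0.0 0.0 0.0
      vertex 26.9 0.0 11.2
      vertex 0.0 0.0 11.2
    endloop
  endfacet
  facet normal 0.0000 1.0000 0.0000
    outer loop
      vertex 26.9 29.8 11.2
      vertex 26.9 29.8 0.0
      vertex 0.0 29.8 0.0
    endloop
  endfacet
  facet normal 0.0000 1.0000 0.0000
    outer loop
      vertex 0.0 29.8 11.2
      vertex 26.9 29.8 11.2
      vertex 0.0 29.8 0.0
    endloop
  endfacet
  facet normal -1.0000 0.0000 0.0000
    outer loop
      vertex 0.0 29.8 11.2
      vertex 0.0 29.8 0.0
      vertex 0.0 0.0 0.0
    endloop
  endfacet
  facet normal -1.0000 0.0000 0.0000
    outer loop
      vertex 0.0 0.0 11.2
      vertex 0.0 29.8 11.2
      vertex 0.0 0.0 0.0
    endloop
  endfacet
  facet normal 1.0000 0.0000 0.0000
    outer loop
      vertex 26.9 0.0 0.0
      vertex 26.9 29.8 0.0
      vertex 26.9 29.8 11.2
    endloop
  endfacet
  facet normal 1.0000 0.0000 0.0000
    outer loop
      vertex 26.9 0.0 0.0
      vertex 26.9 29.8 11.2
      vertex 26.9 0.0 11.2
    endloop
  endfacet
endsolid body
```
; perimeter-only toolpath
G21 ; units = mm
G90 ; absolute positioning
G28 ; home
; layer 1
G0 Z2.8
G0 X0.0 Y0.0
G1 X26.9 Y0.0
G1 X26.9 Y29.8
G1 X0.0 Y29.8
G1 X0.0 Y0.0
; layer 2
G0 Z5.6
G0 X0.0 Y0.0
G1 X26.9 Y0.0
G1 X26.9 Y29.8
G1 X0.0 Y29.8
G1 X0.0 Y0.0
; layer 3
G0 Z8.4
G0 X0.0 Y0.0
G1 X26.9 Y0.0
G1 X26.9 Y29.8
G1 X0.0 Y29.8
G1 X0.0 Y0.0
; layer 4
G0 Z11.2
G0 X0.0 Y0.0
G1 X26.9 Y0.0
G1 X26.9 Y29.8
G1 X0.0 Y29.8
G1 X0.0 Y0.0
M2 ; end

The solid is a rectangular box, roughly 26.9 × 29.8 mm footprint and 11.2 mm tall. Slicing at Δz = 2.8 mm — 4 equal slices spanning the solid's height, so layer i sits at z = i·h/4 — gives 4 non-empty perimeters. Each is a 4-segment closed polygon; G0 lifts to the layer z and rapids to the start vertex, then G1 traces the edges.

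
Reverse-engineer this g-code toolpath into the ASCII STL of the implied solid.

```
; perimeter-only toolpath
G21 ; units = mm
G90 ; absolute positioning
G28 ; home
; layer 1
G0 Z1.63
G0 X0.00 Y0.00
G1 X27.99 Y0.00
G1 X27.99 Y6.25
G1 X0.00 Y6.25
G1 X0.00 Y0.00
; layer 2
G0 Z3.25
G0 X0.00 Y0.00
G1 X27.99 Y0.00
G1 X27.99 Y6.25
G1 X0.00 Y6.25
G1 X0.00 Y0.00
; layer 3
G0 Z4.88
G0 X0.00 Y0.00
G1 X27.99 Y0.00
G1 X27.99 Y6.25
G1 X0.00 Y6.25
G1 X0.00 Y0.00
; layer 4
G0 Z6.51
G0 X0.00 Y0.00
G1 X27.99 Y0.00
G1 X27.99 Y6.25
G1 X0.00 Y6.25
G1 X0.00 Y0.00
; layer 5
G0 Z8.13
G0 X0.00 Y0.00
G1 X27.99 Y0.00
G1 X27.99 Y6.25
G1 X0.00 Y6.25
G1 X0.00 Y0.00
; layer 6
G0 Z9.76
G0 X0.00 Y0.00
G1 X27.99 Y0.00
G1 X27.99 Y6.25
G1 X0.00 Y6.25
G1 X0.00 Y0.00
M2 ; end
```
solid part
  facet normal 0.0000 0.0000 -1.0000
    outer loop
      vertex 27.99 6.25 0.00
      vertex 27.99 0.00 0.00
      vertex 0.00 0.00 0.00
    endloop
  endfacet
  facet normal 0.0000 0.0000 -1.0000
    outer loop
      vertex 0.00 6.25 0.00
      vertex 27.99 6.25 0.00
      vertex 0.00 0.00 0.00
    endloop
  endfacet
  facet normal 0.0000 0.0000 1.0000
    outer loop
      vertex 0.00 0.00 9.76
      vertex 27.99 0.00 9.76
      vertex 27.99 6.25 9.76
    endloop
  endfacet
  facet normal 0.0000 0.0000 1.0000
    outer loop
      vertex 0.00 0.00 9.76
      vertex 27.99 6.25 9.76
      vertex 0.00 6.25 9.76
    endloop
  endfacet
  facet normal 0.0000 -1.0000 0.0000
    outer loop
      vertex 0.00 0.00 0.00
      vertex 27.99 0.00 0.00
      vertex 27.99 0.00 9.76
    endloop
  endfacet
  facet normal 0.0000 -1.0000 0.0000
    outer loop
      vertex 0.00 0.00 0.00
      vertex 27.99 0.00 9.76
      vertex 0.00 0.00 9.76
    endloop
  endfacet
  facet normal 0.0000 1.0000 0.0000
    outer loop
      vertex 27.99 6.25 9.76
      vertex 27.99 6.25 0.00
      vertex 0.00 6.25 0.00
    endloop
  endfacet
  facet normal 0.0000 1.0000 0.0000
    outer loop
      vertex 0.00 6.25 9.76
      vertex 27.99 6.25 9.76
      vertex 0.00 6.25 0.00
    endloop
  endfacet
  facet normal -1.0000 0.0000 0.0000
    outer loop
      vertex 0.00 6.25 9.76
      vertex 0.00 6.25 0.00
      vertex 0.00 0.00 0.00
    endloop
  endfacet
  facet normal -1.0000 0.0000 0.0000
    outer loop
      vertex 0.00 0.00 9.76
      vertex 0.00 6.25 9.76
      vertex 0.00 0.00 0.00
    endloop
  endfacet
  facet normal 1.0000 0.0000 0.0000
    outer loop
      vertex 27.99 0.00 0.00
      vertex 27.99 6.25 0.00
      vertex 27.99 6.25 9.76
    endloop
  endfacet
  facet normal 1.0000 0.0000 0.0000
    outer loop
      vertex 27.99 0.00 0.00
      vertex 27.99 6.25 9.76
      vertex 27.99 0.00 9.76
    endloop
  endfacet
endsolid part

The G0 Z moves step by Δz≈1.63 mm. Every layer's G1 loop is the same polygon, so the solid is a straight extrusion of it from z=0 to z≈9.76. Closing with flat bottom and top caps and triangulating gives 12 facets — a rectangular box, roughly 28 × 6.25 mm footprint and 9.76 mm tall.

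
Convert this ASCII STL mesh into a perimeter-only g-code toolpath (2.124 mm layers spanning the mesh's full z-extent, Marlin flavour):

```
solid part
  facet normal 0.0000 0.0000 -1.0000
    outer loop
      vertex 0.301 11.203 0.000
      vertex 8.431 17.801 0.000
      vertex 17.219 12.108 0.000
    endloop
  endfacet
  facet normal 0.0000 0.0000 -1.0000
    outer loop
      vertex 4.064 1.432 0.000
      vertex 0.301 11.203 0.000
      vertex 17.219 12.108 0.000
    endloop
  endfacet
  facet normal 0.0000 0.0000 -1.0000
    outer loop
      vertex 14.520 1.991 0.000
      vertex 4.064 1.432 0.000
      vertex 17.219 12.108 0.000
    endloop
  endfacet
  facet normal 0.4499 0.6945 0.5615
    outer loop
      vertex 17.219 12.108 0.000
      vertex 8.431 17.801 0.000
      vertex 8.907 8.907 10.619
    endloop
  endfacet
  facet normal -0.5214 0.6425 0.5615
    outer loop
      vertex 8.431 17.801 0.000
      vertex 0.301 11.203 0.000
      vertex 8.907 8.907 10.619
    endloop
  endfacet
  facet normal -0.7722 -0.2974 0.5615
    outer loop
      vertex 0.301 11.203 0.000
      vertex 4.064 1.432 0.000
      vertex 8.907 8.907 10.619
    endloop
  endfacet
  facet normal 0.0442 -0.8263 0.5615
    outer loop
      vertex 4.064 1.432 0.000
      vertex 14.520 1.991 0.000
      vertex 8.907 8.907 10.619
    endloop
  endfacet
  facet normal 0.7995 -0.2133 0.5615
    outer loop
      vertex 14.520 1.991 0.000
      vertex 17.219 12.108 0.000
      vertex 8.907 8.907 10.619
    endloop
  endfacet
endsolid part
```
; perimeter-only toolpath
G21 ; units = mm
G90 ; absolute positioning
G28 ; home
; layer 1
G0 Z2.124
G0 X15.557 Y11.468
G1 X8.526 Y16.022
G1 X2.022 Y10.744
G1 X5.033 Y2.927
G1 X13.397 Y3.374
G1 X15.557 Y11.468
; layer 2
G0 Z4.248
G0 X13.894 Y10.828
G1 X8.621 Y14.243
G1 X3.743 Y10.285
G1 X6.001 Y4.422
G1 X12.275 Y4.757
G1 X13.894 Y10.828
; layer 3
G0 Z6.371
G0 X12.232 Y10.187
G1 X8.717 Y12.465
G1 X5.465 Y9.825
G1 X6.970 Y5.917
G1 X11.152 Y6.141
G1 X12.232 Y10.187
; layer 4
G0 Z8.495
G0 X10.569 Y9.547
G1 X8.812 Y10.686
G1 X7.186 Y9.366
G1 X7.938 Y7.412
G1 X10.030 Y7.524
G1 X10.569 Y9.547
M2 ; end

The solid is a regular 5-sided pyramid, base circumscribed radius ≈ 8.91 mm, apex at z ≈ 10.6 mm. Slicing at Δz = 2.124 mm — 5 equal slices spanning the solid's height, so layer i sits at z = i·h/5 — gives 4 non-empty perimeters. Each is a 5-segment closed polygon; G0 lifts to the layer z and rapids to the start vertex, then G1 traces the edges. The cross-section shrinks linearly with z (the slice at the apex is degenerate and omitted).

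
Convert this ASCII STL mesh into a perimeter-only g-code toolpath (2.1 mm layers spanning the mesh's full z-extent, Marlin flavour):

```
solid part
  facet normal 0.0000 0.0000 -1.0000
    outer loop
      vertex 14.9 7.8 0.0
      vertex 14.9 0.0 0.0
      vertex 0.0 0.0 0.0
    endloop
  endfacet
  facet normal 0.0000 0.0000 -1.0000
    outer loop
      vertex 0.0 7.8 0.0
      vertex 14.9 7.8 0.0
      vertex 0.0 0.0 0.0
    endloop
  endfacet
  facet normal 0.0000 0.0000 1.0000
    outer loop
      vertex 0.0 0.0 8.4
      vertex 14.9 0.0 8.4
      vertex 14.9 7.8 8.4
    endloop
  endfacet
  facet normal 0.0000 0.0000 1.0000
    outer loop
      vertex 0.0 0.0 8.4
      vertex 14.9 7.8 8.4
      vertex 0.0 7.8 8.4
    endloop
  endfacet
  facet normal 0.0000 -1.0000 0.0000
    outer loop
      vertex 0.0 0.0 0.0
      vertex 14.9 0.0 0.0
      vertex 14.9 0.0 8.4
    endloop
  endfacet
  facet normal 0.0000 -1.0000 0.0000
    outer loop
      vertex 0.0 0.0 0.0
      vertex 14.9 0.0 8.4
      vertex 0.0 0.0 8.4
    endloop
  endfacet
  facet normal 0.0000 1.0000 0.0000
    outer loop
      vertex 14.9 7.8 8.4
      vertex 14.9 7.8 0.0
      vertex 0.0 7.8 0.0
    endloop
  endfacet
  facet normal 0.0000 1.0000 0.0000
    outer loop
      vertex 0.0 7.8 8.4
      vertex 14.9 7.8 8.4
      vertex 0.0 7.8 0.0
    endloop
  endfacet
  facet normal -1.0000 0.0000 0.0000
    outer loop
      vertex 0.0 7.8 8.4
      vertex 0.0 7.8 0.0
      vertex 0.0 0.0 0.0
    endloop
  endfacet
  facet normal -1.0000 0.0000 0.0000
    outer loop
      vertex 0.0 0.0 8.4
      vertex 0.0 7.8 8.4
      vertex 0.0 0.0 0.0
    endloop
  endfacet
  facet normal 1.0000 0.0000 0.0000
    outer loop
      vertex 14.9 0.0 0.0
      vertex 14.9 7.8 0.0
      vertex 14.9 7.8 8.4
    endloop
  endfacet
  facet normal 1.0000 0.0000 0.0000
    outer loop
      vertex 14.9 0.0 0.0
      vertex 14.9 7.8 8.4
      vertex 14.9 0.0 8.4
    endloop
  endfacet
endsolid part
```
; perimeter-only toolpath
G21 ; units = mm
G90 ; absolute positioning
G28 ; home
; layer 1
G0 Z2.1
G0 X0.0 Y0.0
G1 X14.9 Y0.0
G1 X14.9 Y7.8
G1 X0.0 Y7.8
G1 X0.0 Y0.0
; layer 2
G0 Z4.2
G0 X0.0 Y0.0
G1 X14.9 Y0.0
G1 X14.9 Y7.8
G1 X0.0 Y7.8
G1 X0.0 Y0.0
; layer 3
G0 Z6.3
G0 X0.0 Y0.0
G1 X14.9 Y0.0
G1 X14.9 Y7.8
G1 X0.0 Y7.8
G1 X0.0 Y0.0
; layer 4
G0 Z8.4
G0 X0.0 Y0.0
G1 X14.9 Y0.0
G1 X14.9 Y7.8
G1 X0.0 Y7.8
G1 X0.0 Y0.0
M2 ; end

The solid is a rectangular box, roughly 14.9 × 7.8 mm footprint and 8.4 mm tall. Slicing at Δz = 2.1 mm — 4 equal slices spanning the solid's height, so layer i sits at z = i·h/4 — gives 4 non-empty perimeters. Each is a 4-segment closed polygon; G0 lifts to the layer z and rapids to the start vertex, then G1 traces the edges.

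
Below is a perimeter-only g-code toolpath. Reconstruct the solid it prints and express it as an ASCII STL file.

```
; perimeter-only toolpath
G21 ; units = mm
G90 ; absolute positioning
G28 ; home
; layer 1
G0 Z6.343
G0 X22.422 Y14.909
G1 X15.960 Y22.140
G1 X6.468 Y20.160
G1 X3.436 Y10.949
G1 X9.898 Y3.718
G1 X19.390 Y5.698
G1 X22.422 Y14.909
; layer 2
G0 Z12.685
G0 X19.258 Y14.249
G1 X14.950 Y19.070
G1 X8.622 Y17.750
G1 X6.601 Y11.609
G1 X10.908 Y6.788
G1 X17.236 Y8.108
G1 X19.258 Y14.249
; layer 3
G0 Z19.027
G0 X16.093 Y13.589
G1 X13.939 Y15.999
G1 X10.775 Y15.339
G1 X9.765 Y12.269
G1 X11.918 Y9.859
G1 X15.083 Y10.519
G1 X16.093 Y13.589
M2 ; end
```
solid part
  facet normal 0.0000 0.0000 -1.0000
    outer loop
      vertex 4.314 22.570 0.000
      vertex 16.971 25.210 0.000
      vertex 25.586 15.569 0.000
    endloop
  endfacet
  facet normal 0.0000 0.0000 -1.0000
    outer loop
      vertex 0.272 10.289 0.000
      vertex 4.314 22.570 0.000
      vertex 25.586 15.569 0.000
    endloop
  endfacet
  facet normal 0.0000 0.0000 -1.0000
    outer loop
      vertex 8.887 0.648 0.000
      vertex 0.272 10.289 0.000
      vertex 25.586 15.569 0.000
    endloop
  endfacet
  facet normal 0.0000 0.0000 -1.0000
    outer loop
      vertex 21.544 3.288 0.000
      vertex 8.887 0.648 0.000
      vertex 25.586 15.569 0.000
    endloop
  endfacet
  facet normal 0.6822 0.6096 0.4038
    outer loop
      vertex 25.586 15.569 0.000
      vertex 16.971 25.210 0.000
      vertex 12.929 12.929 25.370
    endloop
  endfacet
  facet normal -0.1868 0.8956 0.4038
    outer loop
      vertex 16.971 25.210 0.000
      vertex 4.314 22.570 0.000
      vertex 12.929 12.929 25.370
    endloop
  endfacet
  facet normal -0.8690 0.2860 0.4038
    outer loop
      vertex 4.314 22.570 0.000
      vertex 0.272 10.289 0.000
      vertex 12.929 12.929 25.370
    endloop
  endfacet
  facet normal -0.6822 -0.6096 0.4038
    outer loop
      vertex 0.272 10.289 0.000
      vertex 8.887 0.648 0.000
      vertex 12.929 12.929 25.370
    endloop
  endfacet
  facet normal 0.1868 -0.8956 0.4038
    outer loop
      vertex 8.887 0.648 0.000
      vertex 21.544 3.288 0.000
      vertex 12.929 12.929 25.370
    endloop
  endfacet
  facet normal 0.8690 -0.2860 0.4038
    outer loop
      vertex 21.544 3.288 0.000
      vertex 25.586 15.569 0.000
      vertex 12.929 12.929 25.370
    endloop
  endfacet
endsolid part

The G0 Z moves step by Δz≈6.343 mm. The G1 loops shrink linearly with z, so the solid tapers from its base footprint up to z≈25.4. Closing with a flat bottom cap and the tapered top and triangulating gives 10 facets — a regular 6-sided pyramid, base circumscribed radius ≈ 12.9 mm, apex at z ≈ 25.4 mm.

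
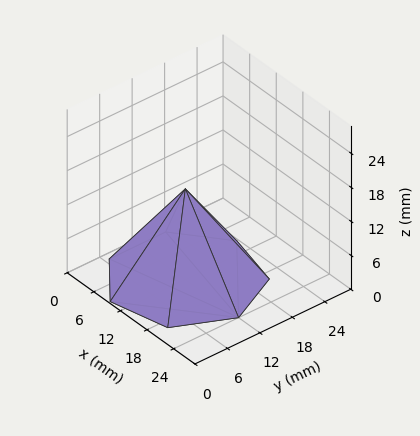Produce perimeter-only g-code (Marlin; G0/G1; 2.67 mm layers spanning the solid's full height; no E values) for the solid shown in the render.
Reading the render: the shape is a regular 7-sided pyramid, base circumscribed radius ≈ 12 mm, apex at z ≈ 16 mm (dimensions read to the nearest mm from the axis ticks). For the g-code, the solid's height is divided into equal slices at the stated Δz and each level perimeter traced with G1 moves after a G0 lift.

; perimeter-only toolpath
G21 ; units = mm
G90 ; absolute positioning
G28 ; home
; layer 1
G0 Z2.67
G0 X22.00 Y12.00
G1 X18.23 Y19.82
G1 X9.78 Y21.75
G1 X2.99 Y16.34
G1 X2.99 Y7.66
G1 X9.78 Y2.25
G1 X18.23 Y4.18
G1 X22.00 Y12.00
; layer 2
G0 Z5.33
G0 X20.00 Y12.00
G1 X16.99 Y18.25
G1 X10.22 Y19.80
G1 X4.79 Y15.47
G1 X4.79 Y8.53
G1 X10.22 Y4.20
G1 X16.99 Y5.75
G1 X20.00 Y12.00
; layer 3
G0 Z8.00
G0 X18.00 Y12.00
G1 X15.74 Y16.69
G1 X10.66 Y17.85
G1 X6.59 Y14.61
G1 X6.59 Y9.39
G1 X10.66 Y6.15
G1 X15.74 Y7.31
G1 X18.00 Y12.00
; layer 4
G0 Z10.67
G0 X16.00 Y12.00
G1 X14.49 Y15.13
G1 X11.11 Y15.90
G1 X8.40 Y13.74
G1 X8.40 Y10.26
G1 X11.11 Y8.10
G1 X14.49 Y8.87
G1 X16.00 Y12.00
; layer 5
G0 Z13.33
G0 X14.00 Y12.00
G1 X13.25 Y13.56
G1 X11.55 Y13.95
G1 X10.20 Y12.87
G1 X10.20 Y11.13
G1 X11.55 Y10.05
G1 X13.25 Y10.44
G1 X14.00 Y12.00
M2 ; end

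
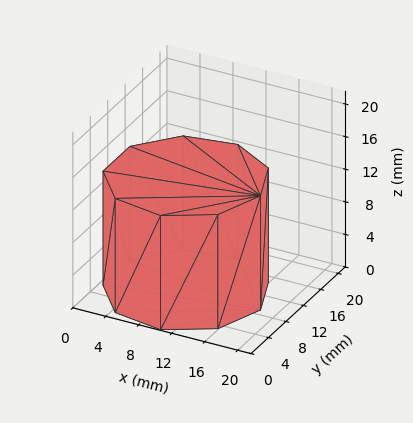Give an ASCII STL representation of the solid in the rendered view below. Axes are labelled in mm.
Reading the render: the shape is a regular 9-sided prism (a cylinder approximated with 9 flat sides), circumscribed radius ≈ 9 mm, height ≈ 14 mm (dimensions read to the nearest mm from the axis ticks). For the STL, each face is triangulated and given an outward normal.

solid part
  facet normal 0.0000 0.0000 -1.0000
    outer loop
      vertex 10.56 17.86 0.00
      vertex 15.89 14.79 0.00
      vertex 18.00 9.00 0.00
    endloop
  endfacet
  facet normal 0.0000 0.0000 -1.0000
    outer loop
      vertex 4.50 16.79 0.00
      vertex 10.56 17.86 0.00
      vertex 18.00 9.00 0.00
    endloop
  endfacet
  facet normal 0.0000 0.0000 -1.0000
    outer loop
      vertex 0.54 12.08 0.00
      vertex 4.50 16.79 0.00
      vertex 18.00 9.00 0.00
    endloop
  endfacet
  facet normal 0.0000 0.0000 -1.0000
    outer loop
      vertex 0.54 5.92 0.00
      vertex 0.54 12.08 0.00
      vertex 18.00 9.00 0.00
    endloop
  endfacet
  facet normal 0.0000 0.0000 -1.0000
    outer loop
      vertex 4.50 1.21 0.00
      vertex 0.54 5.92 0.00
      vertex 18.00 9.00 0.00
    endloop
  endfacet
  facet normal 0.0000 0.0000 -1.0000
    outer loop
      vertex 10.56 0.14 0.00
      vertex 4.50 1.21 0.00
      vertex 18.00 9.00 0.00
    endloop
  endfacet
  facet normal 0.0000 0.0000 -1.0000
    outer loop
      vertex 15.89 3.21 0.00
      vertex 10.56 0.14 0.00
      vertex 18.00 9.00 0.00
    endloop
  endfacet
  facet normal 0.0000 0.0000 1.0000
    outer loop
      vertex 18.00 9.00 14.00
      vertex 15.89 14.79 14.00
      vertex 10.56 17.86 14.00
    endloop
  endfacet
  facet normal 0.0000 0.0000 1.0000
    outer loop
      vertex 18.00 9.00 14.00
      vertex 10.56 17.86 14.00
      vertex 4.50 16.79 14.00
    endloop
  endfacet
  facet normal 0.0000 0.0000 1.0000
    outer loop
      vertex 18.00 9.00 14.00
      vertex 4.50 16.79 14.00
      vertex 0.54 12.08 14.00
    endloop
  endfacet
  facet normal 0.0000 0.0000 1.0000
    outer loop
      vertex 18.00 9.00 14.00
      vertex 0.54 12.08 14.00
      vertex 0.54 5.92 14.00
    endloop
  endfacet
  facet normal 0.0000 0.0000 1.0000
    outer loop
      vertex 18.00 9.00 14.00
      vertex 0.54 5.92 14.00
      vertex 4.50 1.21 14.00
    endloop
  endfacet
  facet normal 0.0000 0.0000 1.0000
    outer loop
      vertex 18.00 9.00 14.00
      vertex 4.50 1.21 14.00
      vertex 10.56 0.14 14.00
    endloop
  endfacet
  facet normal 0.0000 0.0000 1.0000
    outer loop
      vertex 18.00 9.00 14.00
      vertex 10.56 0.14 14.00
      vertex 15.89 3.21 14.00
    endloop
  endfacet
  facet normal 0.9396 0.3424 0.0000
    outer loop
      vertex 18.00 9.00 0.00
      vertex 15.89 14.79 0.00
      vertex 15.89 14.79 14.00
    endloop
  endfacet
  facet normal 0.9396 0.3424 0.0000
    outer loop
      vertex 18.00 9.00 0.00
      vertex 15.89 14.79 14.00
      vertex 18.00 9.00 14.00
    endloop
  endfacet
  facet normal 0.4991 0.8665 0.0000
    outer loop
      vertex 15.89 14.79 0.00
      vertex 10.56 17.86 0.00
      vertex 10.56 17.86 14.00
    endloop
  endfacet
  facet normal 0.4991 0.8665 0.0000
    outer loop
      vertex 15.89 14.79 0.00
      vertex 10.56 17.86 14.00
      vertex 15.89 14.79 14.00
    endloop
  endfacet
  facet normal -0.1739 0.9848 0.0000
    outer loop
      vertex 10.56 17.86 0.00
      vertex 4.50 16.79 0.00
      vertex 4.50 16.79 14.00
    endloop
  endfacet
  facet normal -0.1739 0.9848 0.0000
    outer loop
      vertex 10.56 17.86 0.00
      vertex 4.50 16.79 14.00
      vertex 10.56 17.86 14.00
    endloop
  endfacet
  facet normal -0.7654 0.6435 0.0000
    outer loop
      vertex 4.50 16.79 0.00
      vertex 0.54 12.08 0.00
      vertex 0.54 12.08 14.00
    endloop
  endfacet
  facet normal -0.7654 0.6435 0.0000
    outer loop
      vertex 4.50 16.79 0.00
      vertex 0.54 12.08 14.00
      vertex 4.50 16.79 14.00
    endloop
  endfacet
  facet normal -1.0000 0.0000 0.0000
    outer loop
      vertex 0.54 12.08 0.00
      vertex 0.54 5.92 0.00
      vertex 0.54 5.92 14.00
    endloop
  endfacet
  facet normal -1.0000 0.0000 0.0000
    outer loop
      vertex 0.54 12.08 0.00
      vertex 0.54 5.92 14.00
      vertex 0.54 12.08 14.00
    endloop
  endfacet
  facet normal -0.7654 -0.6435 0.0000
    outer loop
      vertex 0.54 5.92 0.00
      vertex 4.50 1.21 0.00
      vertex 4.50 1.21 14.00
    endloop
  endfacet
  facet normal -0.7654 -0.6435 0.0000
    outer loop
      vertex 0.54 5.92 0.00
      vertex 4.50 1.21 14.00
      vertex 0.54 5.92 14.00
    endloop
  endfacet
  facet normal -0.1739 -0.9848 0.0000
    outer loop
      vertex 4.50 1.21 0.00
      vertex 10.56 0.14 0.00
      vertex 10.56 0.14 14.00
    endloop
  endfacet
  facet normal -0.1739 -0.9848 0.0000
    outer loop
      vertex 4.50 1.21 0.00
      vertex 10.56 0.14 14.00
      vertex 4.50 1.21 14.00
    endloop
  endfacet
  facet normal 0.4991 -0.8665 0.0000
    outer loop
      vertex 10.56 0.14 0.00
      vertex 15.89 3.21 0.00
      vertex 15.89 3.21 14.00
    endloop
  endfacet
  facet normal 0.4991 -0.8665 0.0000
    outer loop
      vertex 10.56 0.14 0.00
      vertex 15.89 3.21 14.00
      vertex 10.56 0.14 14.00
    endloop
  endfacet
  facet normal 0.9396 -0.3424 0.0000
    outer loop
      vertex 15.89 3.21 0.00
      vertex 18.00 9.00 0.00
      vertex 18.00 9.00 14.00
    endloop
  endfacet
  facet normal 0.9396 -0.3424 0.0000
    outer loop
      vertex 15.89 3.21 0.00
      vertex 18.00 9.00 14.00
      vertex 15.89 3.21 14.00
    endloop
  endfacet
endsolid part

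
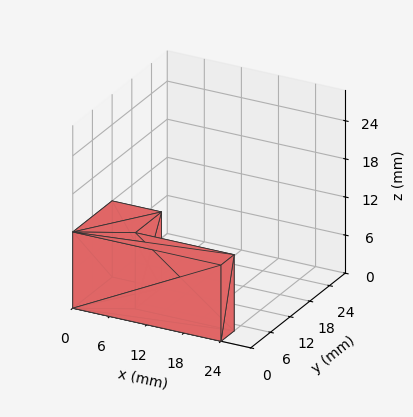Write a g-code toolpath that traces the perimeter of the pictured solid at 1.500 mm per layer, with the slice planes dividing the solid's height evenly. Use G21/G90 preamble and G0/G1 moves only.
Reading the render: the shape is an L-shaped prism: outer 24 × 12 mm, arm thicknesses ≈ 4 mm (horizontal) and 8 mm (vertical), extruded 12 mm in z (dimensions read to the nearest mm from the axis ticks). For the g-code, the solid's height is divided into equal slices at the stated Δz and each level perimeter traced with G1 moves after a G0 lift.

; perimeter-only toolpath
G21 ; units = mm
G90 ; absolute positioning
G28 ; home
; layer 1
G0 Z1.500
G0 X0.000 Y0.000
G1 X24.000 Y0.000
G1 X24.000 Y4.000
G1 X8.000 Y4.000
G1 X8.000 Y12.000
G1 X0.000 Y12.000
G1 X0.000 Y0.000
; layer 2
G0 Z3.000
G0 X0.000 Y0.000
G1 X24.000 Y0.000
G1 X24.000 Y4.000
G1 X8.000 Y4.000
G1 X8.000 Y12.000
G1 X0.000 Y12.000
G1 X0.000 Y0.000
; layer 3
G0 Z4.500
G0 X0.000 Y0.000
G1 X24.000 Y0.000
G1 X24.000 Y4.000
G1 X8.000 Y4.000
G1 X8.000 Y12.000
G1 X0.000 Y12.000
G1 X0.000 Y0.000
; layer 4
G0 Z6.000
G0 X0.000 Y0.000
G1 X24.000 Y0.000
G1 X24.000 Y4.000
G1 X8.000 Y4.000
G1 X8.000 Y12.000
G1 X0.000 Y12.000
G1 X0.000 Y0.000
; layer 5
G0 Z7.500
G0 X0.000 Y0.000
G1 X24.000 Y0.000
G1 X24.000 Y4.000
G1 X8.000 Y4.000
G1 X8.000 Y12.000
G1 X0.000 Y12.000
G1 X0.000 Y0.000
; layer 6
G0 Z9.000
G0 X0.000 Y0.000
G1 X24.000 Y0.000
G1 X24.000 Y4.000
G1 X8.000 Y4.000
G1 X8.000 Y12.000
G1 X0.000 Y12.000
G1 X0.000 Y0.000
; layer 7
G0 Z10.500
G0 X0.000 Y0.000
G1 X24.000 Y0.000
G1 X24.000 Y4.000
G1 X8.000 Y4.000
G1 X8.000 Y12.000
G1 X0.000 Y12.000
G1 X0.000 Y0.000
; layer 8
G0 Z12.000
G0 X0.000 Y0.000
G1 X24.000 Y0.000
G1 X24.000 Y4.000
G1 X8.000 Y4.000
G1 X8.000 Y12.000
G1 X0.000 Y12.000
G1 X0.000 Y0.000
M2 ; end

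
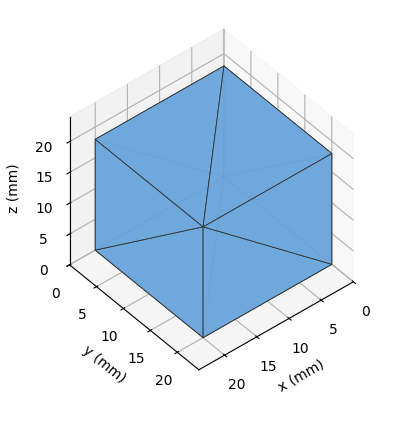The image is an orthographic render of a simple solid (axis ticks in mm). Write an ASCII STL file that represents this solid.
Reading the render: the shape is a rectangular box, roughly 20 × 20 mm footprint and 18 mm tall (dimensions read to the nearest mm from the axis ticks). For the STL, each face is triangulated and given an outward normal.

solid part
  facet normal 0.0000 0.0000 -1.0000
    outer loop
      vertex 20.000 20.000 0.000
      vertex 20.000 0.000 0.000
      vertex 0.000 0.000 0.000
    endloop
  endfacet
  facet normal 0.0000 0.0000 -1.0000
    outer loop
      vertex 0.000 20.000 0.000
      vertex 20.000 20.000 0.000
      vertex 0.000 0.000 0.000
    endloop
  endfacet
  facet normal 0.0000 0.0000 1.0000
    outer loop
      vertex 0.000 0.000 18.000
      vertex 20.000 0.000 18.000
      vertex 20.000 20.000 18.000
    endloop
  endfacet
  facet normal 0.0000 0.0000 1.0000
    outer loop
      vertex 0.000 0.000 18.000
      vertex 20.000 20.000 18.000
      vertex 0.000 20.000 18.000
    endloop
  endfacet
  facet normal 0.0000 -1.0000 0.0000
    outer loop
      vertex 0.000 0.000 0.000
      vertex 20.000 0.000 0.000
      vertex 20.000 0.000 18.000
    endloop
  endfacet
  facet normal 0.0000 -1.0000 0.0000
    outer loop
      vertex 0.000 0.000 0.000
      vertex 20.000 0.000 18.000
      vertex 0.000 0.000 18.000
    endloop
  endfacet
  facet normal 0.0000 1.0000 0.0000
    outer loop
      vertex 20.000 20.000 18.000
      vertex 20.000 20.000 0.000
      vertex 0.000 20.000 0.000
    endloop
  endfacet
  facet normal 0.0000 1.0000 0.0000
    outer loop
      vertex 0.000 20.000 18.000
      vertex 20.000 20.000 18.000
      vertex 0.000 20.000 0.000
    endloop
  endfacet
  facet normal -1.0000 0.0000 0.0000
    outer loop
      vertex 0.000 20.000 18.000
      vertex 0.000 20.000 0.000
      vertex 0.000 0.000 0.000
    endloop
  endfacet
  facet normal -1.0000 0.0000 0.0000
    outer loop
      vertex 0.000 0.000 18.000
      vertex 0.000 20.000 18.000
      vertex 0.000 0.000 0.000
    endloop
  endfacet
  facet normal 1.0000 0.0000 0.0000
    outer loop
      vertex 20.000 0.000 0.000
      vertex 20.000 20.000 0.000
      vertex 20.000 20.000 18.000
    endloop
  endfacet
  facet normal 1.0000 0.0000 0.0000
    outer loop
      vertex 20.000 0.000 0.000
      vertex 20.000 20.000 18.000
      vertex 20.000 0.000 18.000
    endloop
  endfacet
endsolid part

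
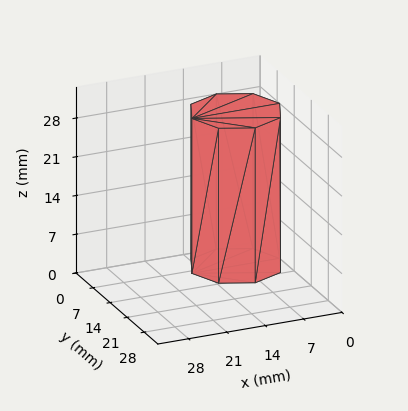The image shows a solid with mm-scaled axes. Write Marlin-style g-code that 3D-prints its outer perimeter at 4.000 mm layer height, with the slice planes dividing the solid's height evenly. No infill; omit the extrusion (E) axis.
Reading the render: the shape is a regular 8-sided prism (a cylinder approximated with 8 flat sides), circumscribed radius ≈ 8 mm, height ≈ 28 mm (dimensions read to the nearest mm from the axis ticks). For the g-code, the solid's height is divided into equal slices at the stated Δz and each level perimeter traced with G1 moves after a G0 lift.

; perimeter-only toolpath
G21 ; units = mm
G90 ; absolute positioning
G28 ; home
; layer 1
G0 Z4.000
G0 X16.000 Y8.000
G1 X13.657 Y13.657
G1 X8.000 Y16.000
G1 X2.343 Y13.657
G1 X0.000 Y8.000
G1 X2.343 Y2.343
G1 X8.000 Y0.000
G1 X13.657 Y2.343
G1 X16.000 Y8.000
; layer 2
G0 Z8.000
G0 X16.000 Y8.000
G1 X13.657 Y13.657
G1 X8.000 Y16.000
G1 X2.343 Y13.657
G1 X0.000 Y8.000
G1 X2.343 Y2.343
G1 X8.000 Y0.000
G1 X13.657 Y2.343
G1 X16.000 Y8.000
; layer 3
G0 Z12.000
G0 X16.000 Y8.000
G1 X13.657 Y13.657
G1 X8.000 Y16.000
G1 X2.343 Y13.657
G1 X0.000 Y8.000
G1 X2.343 Y2.343
G1 X8.000 Y0.000
G1 X13.657 Y2.343
G1 X16.000 Y8.000
; layer 4
G0 Z16.000
G0 X16.000 Y8.000
G1 X13.657 Y13.657
G1 X8.000 Y16.000
G1 X2.343 Y13.657
G1 X0.000 Y8.000
G1 X2.343 Y2.343
G1 X8.000 Y0.000
G1 X13.657 Y2.343
G1 X16.000 Y8.000
; layer 5
G0 Z20.000
G0 X16.000 Y8.000
G1 X13.657 Y13.657
G1 X8.000 Y16.000
G1 X2.343 Y13.657
G1 X0.000 Y8.000
G1 X2.343 Y2.343
G1 X8.000 Y0.000
G1 X13.657 Y2.343
G1 X16.000 Y8.000
; layer 6
G0 Z24.000
G0 X16.000 Y8.000
G1 X13.657 Y13.657
G1 X8.000 Y16.000
G1 X2.343 Y13.657
G1 X0.000 Y8.000
G1 X2.343 Y2.343
G1 X8.000 Y0.000
G1 X13.657 Y2.343
G1 X16.000 Y8.000
; layer 7
G0 Z28.000
G0 X16.000 Y8.000
G1 X13.657 Y13.657
G1 X8.000 Y16.000
G1 X2.343 Y13.657
G1 X0.000 Y8.000
G1 X2.343 Y2.343
G1 X8.000 Y0.000
G1 X13.657 Y2.343
G1 X16.000 Y8.000
M2 ; end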